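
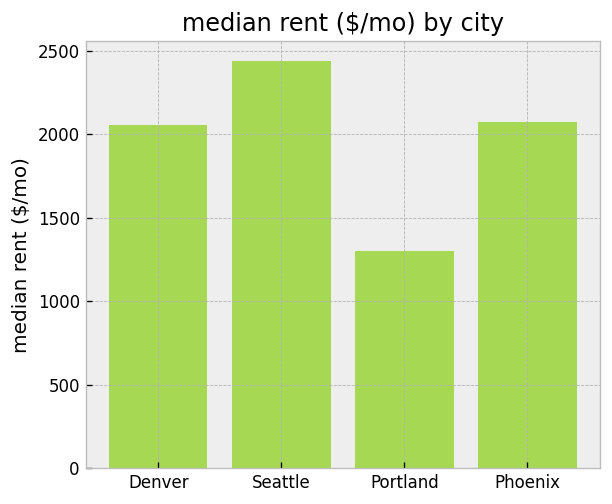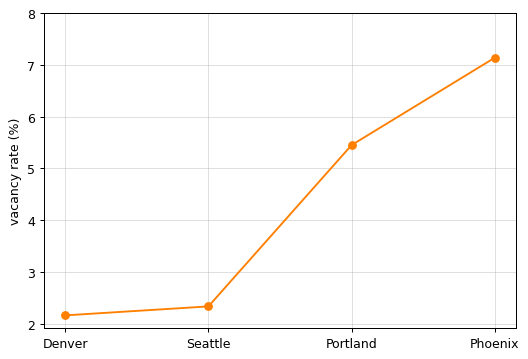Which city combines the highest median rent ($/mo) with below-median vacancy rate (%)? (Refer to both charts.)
Seattle

Chart 2 median vacancy rate (%) ≈ 4; below-median cities: Denver, Seattle. Among those, Seattle has the highest median rent ($/mo) (≈ 2500).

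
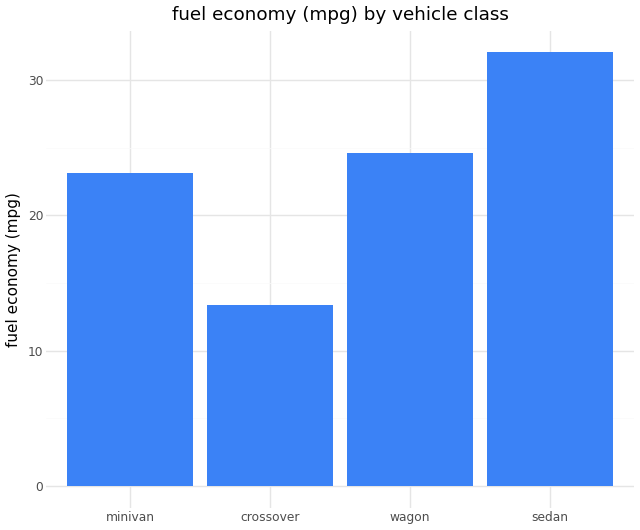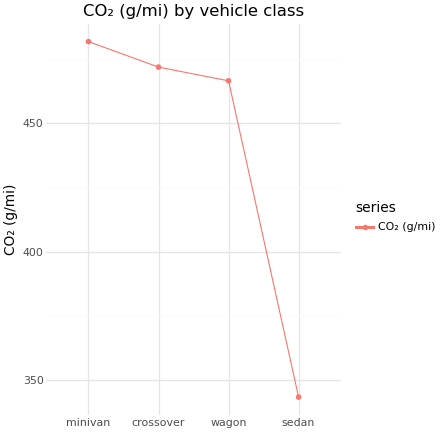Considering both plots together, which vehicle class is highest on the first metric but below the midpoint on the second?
sedan

Chart 2 median CO₂ (g/mi) ≈ 450; below-median vehicle classes: wagon, sedan. Among those, sedan has the highest fuel economy (mpg) (≈ 30).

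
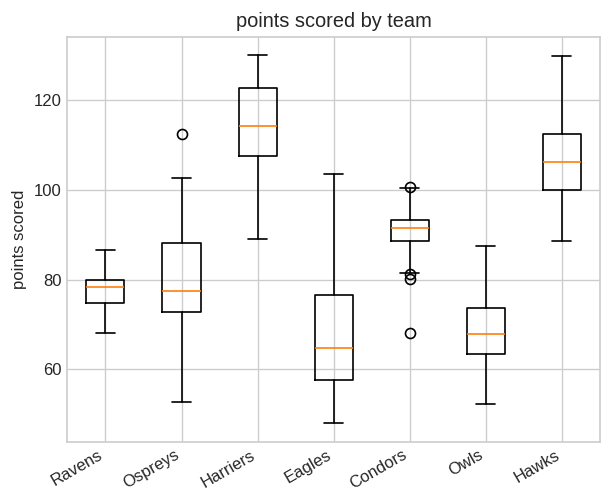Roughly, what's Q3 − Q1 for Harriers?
≈ 15

Q3 ≈ 125, Q1 ≈ 110; IQR ≈ 15.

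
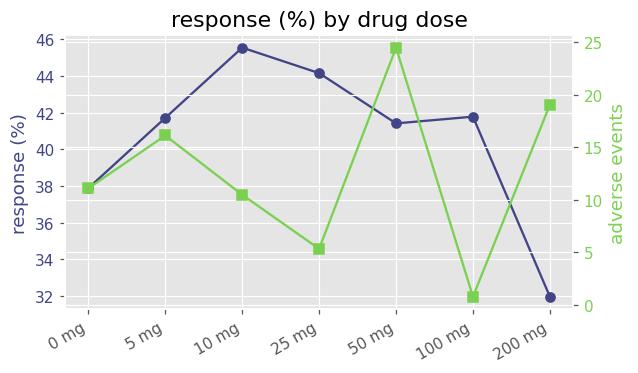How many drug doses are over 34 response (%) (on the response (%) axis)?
Above 34: 0 mg, 5 mg, 10 mg, 25 mg, 50 mg, 100 mg.

6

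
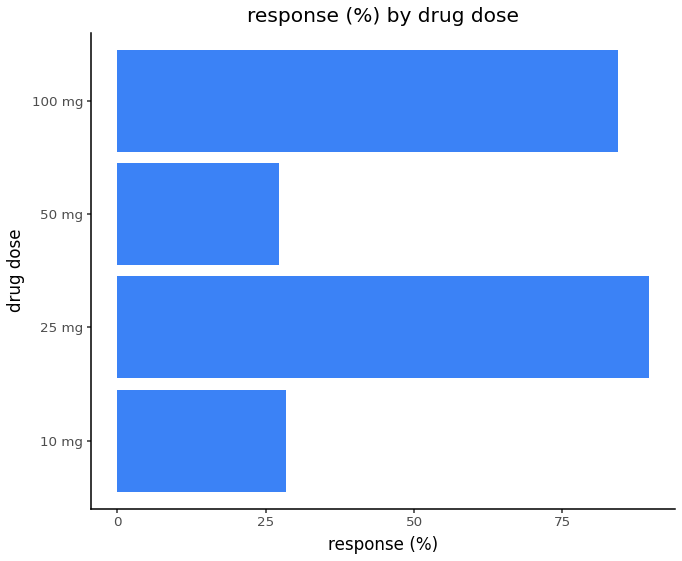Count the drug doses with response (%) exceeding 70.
2

Above 70: 25 mg, 100 mg.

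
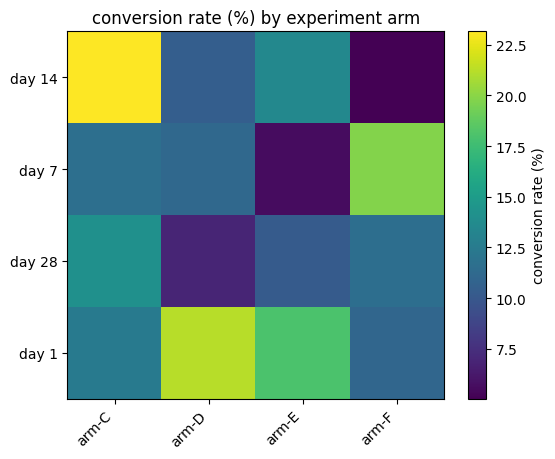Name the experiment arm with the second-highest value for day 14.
arm-E

Top 3 for day 14: arm-C ≈ 24, arm-E ≈ 14, arm-D ≈ 10.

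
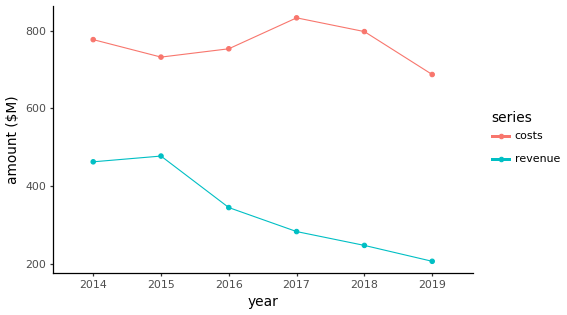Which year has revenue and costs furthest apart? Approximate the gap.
2018: revenue ≈ 200, costs ≈ 800 → gap ≈ 600. Next-largest (2017) is only ≈ 500.

2018, ≈ 600 $M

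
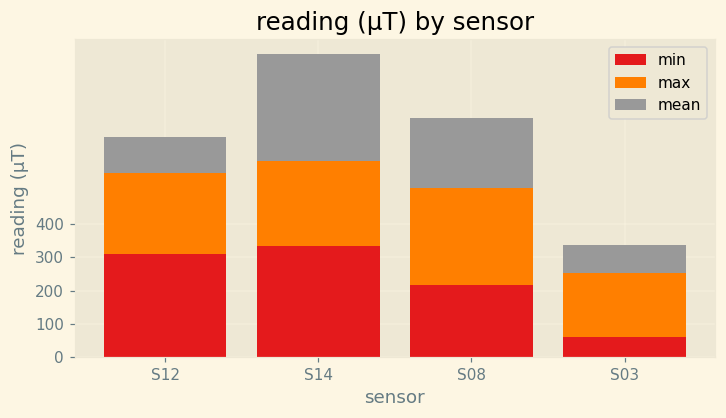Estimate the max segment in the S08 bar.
max top ≈ 500, bottom ≈ 200; segment ≈ 300.

≈ 300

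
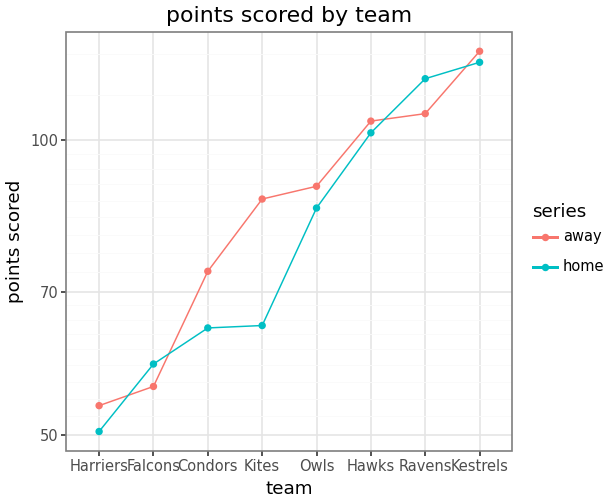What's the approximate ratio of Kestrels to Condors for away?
Kestrels ≈ 120, Condors ≈ 70; 120/70 ≈ 1.71.

≈ 1.71×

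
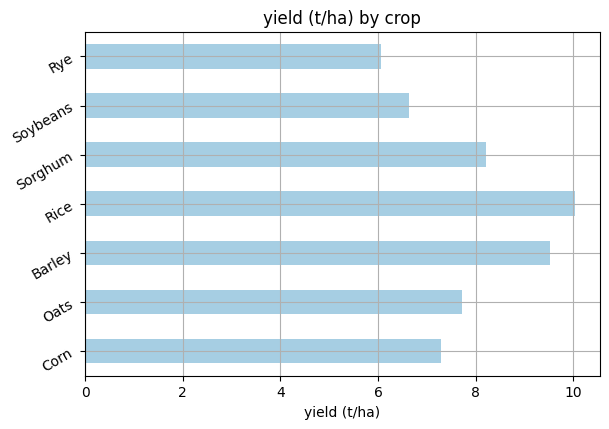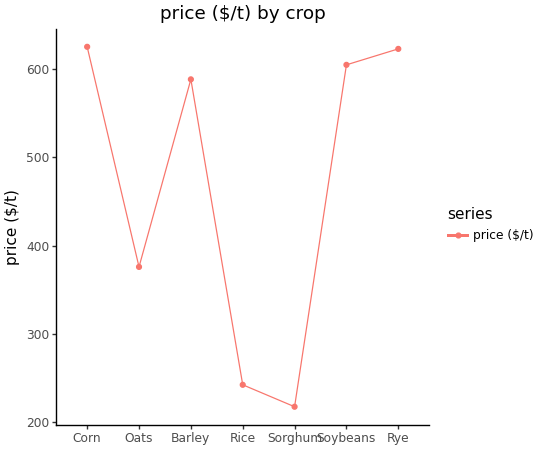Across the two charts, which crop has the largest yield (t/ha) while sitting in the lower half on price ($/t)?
Rice

Chart 2 median price ($/t) ≈ 600; below-median crops: Oats, Rice, Sorghum. Among those, Rice has the highest yield (t/ha) (≈ 10).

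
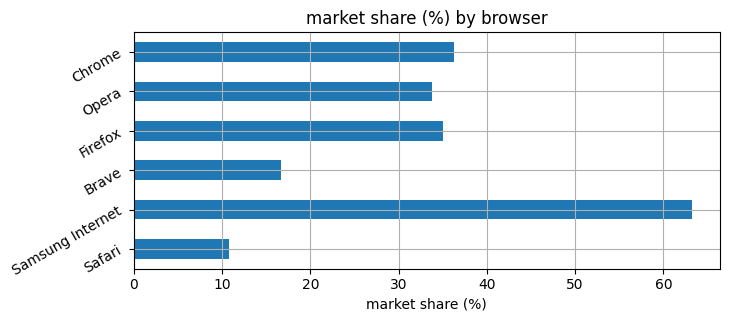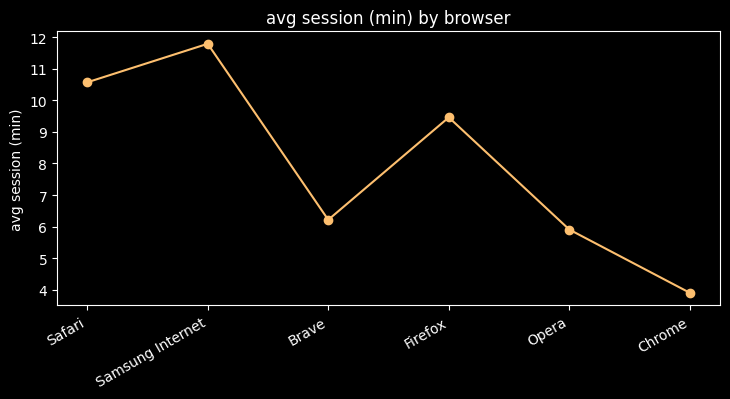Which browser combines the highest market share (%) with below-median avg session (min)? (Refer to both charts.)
Chart 2 median avg session (min) ≈ 8; below-median browsers: Brave, Opera, Chrome. Among those, Chrome has the highest market share (%) (≈ 40).

Chrome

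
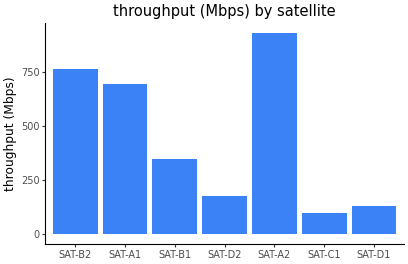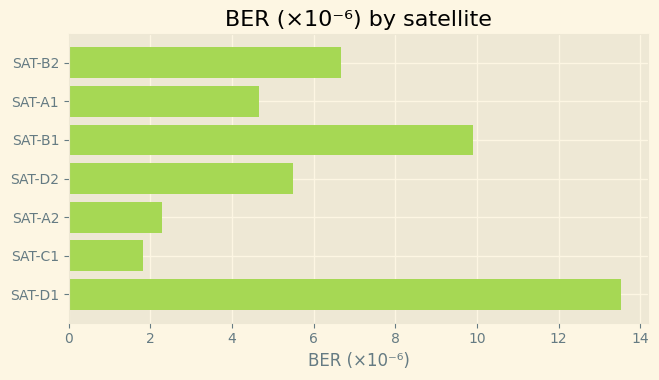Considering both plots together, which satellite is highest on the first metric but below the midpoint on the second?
SAT-A2

Chart 2 median BER (×10⁻⁶) ≈ 6; below-median satellites: SAT-A1, SAT-A2, SAT-C1. Among those, SAT-A2 has the highest throughput (Mbps) (≈ 900).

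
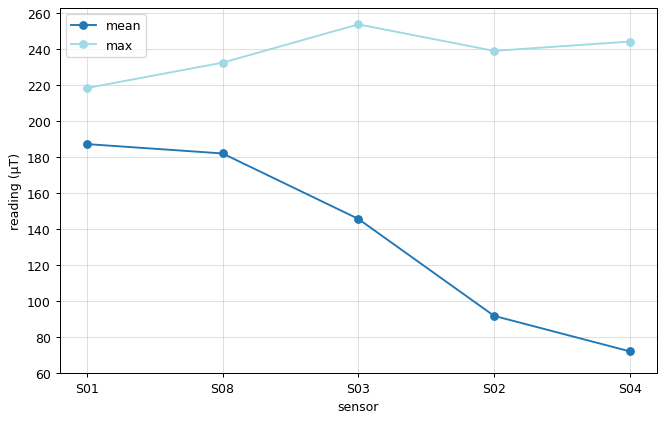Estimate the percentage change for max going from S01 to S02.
S01 ≈ 220, S02 ≈ 240; (240 − 220) / 220 ≈ +9.1%.

≈ +9.1%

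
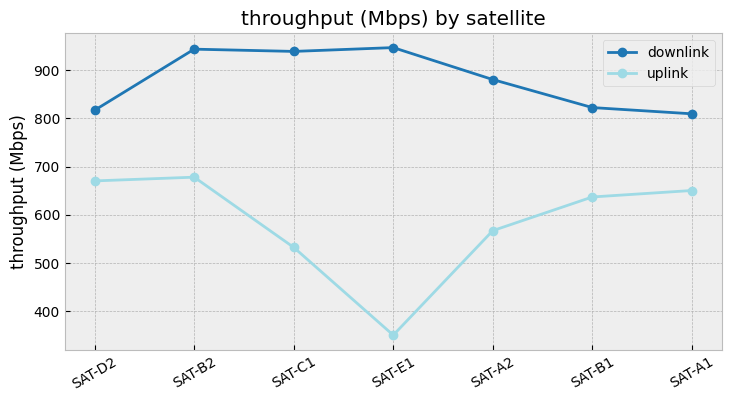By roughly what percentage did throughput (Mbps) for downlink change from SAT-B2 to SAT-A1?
SAT-B2 ≈ 950, SAT-A1 ≈ 800; (800 − 950) / 950 ≈ -15.8%.

≈ -15.8%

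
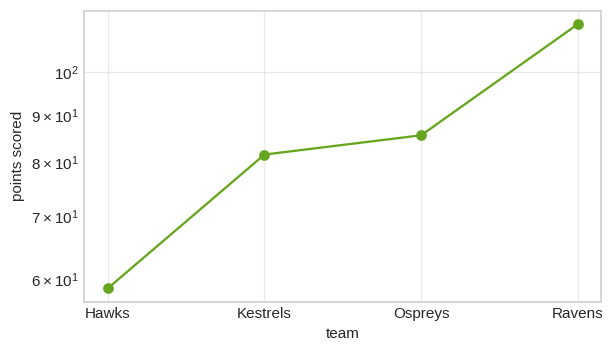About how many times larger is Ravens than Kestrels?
Ravens ≈ 110, Kestrels ≈ 80; 110/80 ≈ 1.38.

≈ 1.38×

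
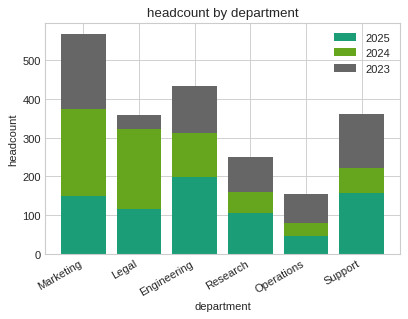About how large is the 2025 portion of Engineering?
≈ 200

2025 top ≈ 200, bottom ≈ 0; segment ≈ 200.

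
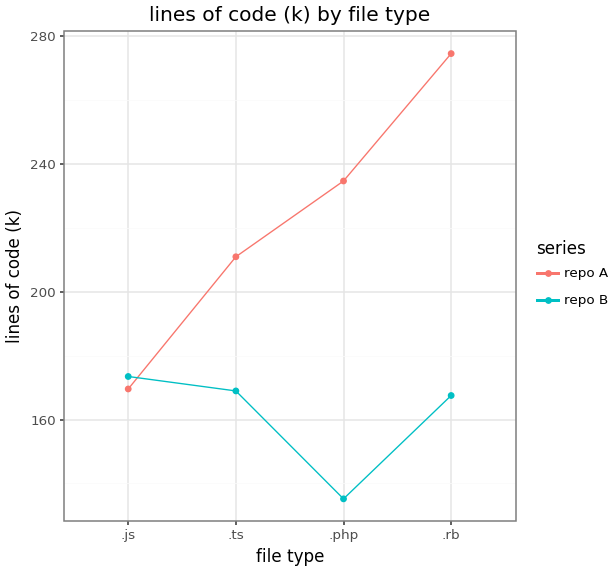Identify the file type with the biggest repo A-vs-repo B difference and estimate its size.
.rb: repo A ≈ 280, repo B ≈ 160 → gap ≈ 120. Next-largest (.php) is only ≈ 100.

.rb, ≈ 120 k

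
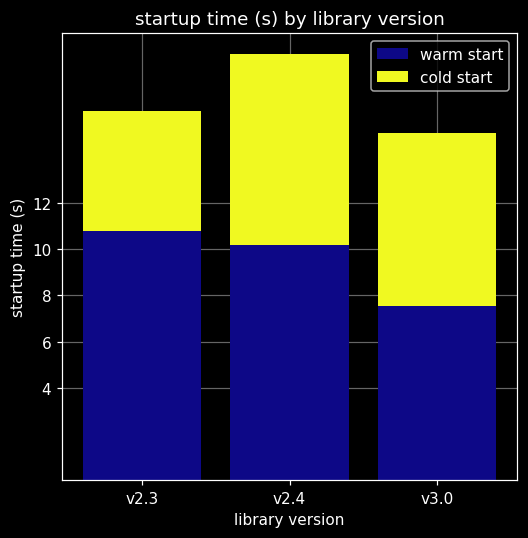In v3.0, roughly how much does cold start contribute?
cold start top ≈ 16, bottom ≈ 8; segment ≈ 8.

≈ 8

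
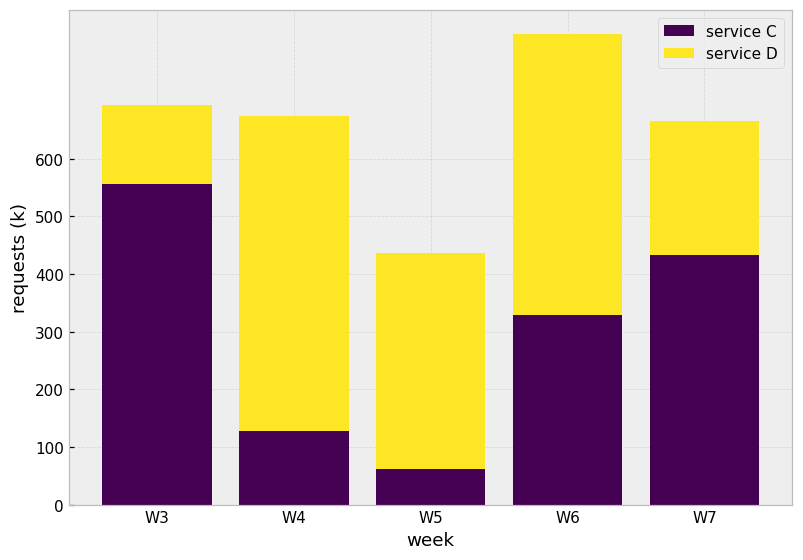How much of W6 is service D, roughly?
≈ 500

service D top ≈ 800, bottom ≈ 300; segment ≈ 500.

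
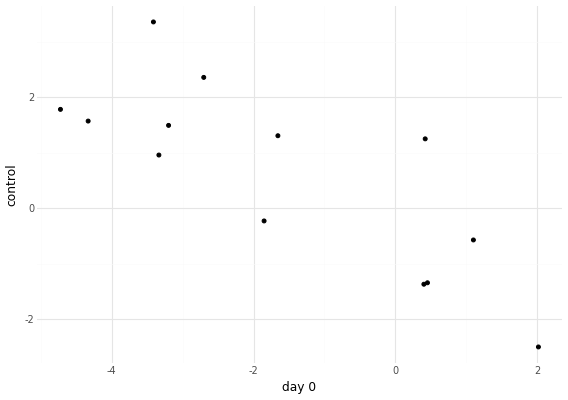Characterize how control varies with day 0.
negative, strong

Points are negatively correlated; strong (|r| ≈ 0.8).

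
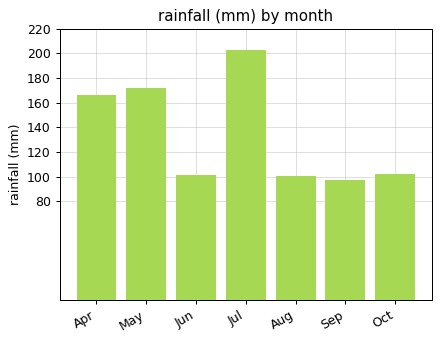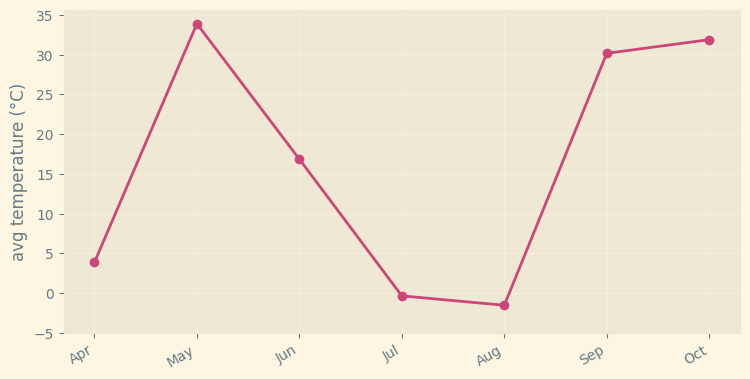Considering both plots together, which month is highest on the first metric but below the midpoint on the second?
Jul

Chart 2 median avg temperature (°C) ≈ 15; below-median months: Apr, Jul, Aug. Among those, Jul has the highest rainfall (mm) (≈ 200).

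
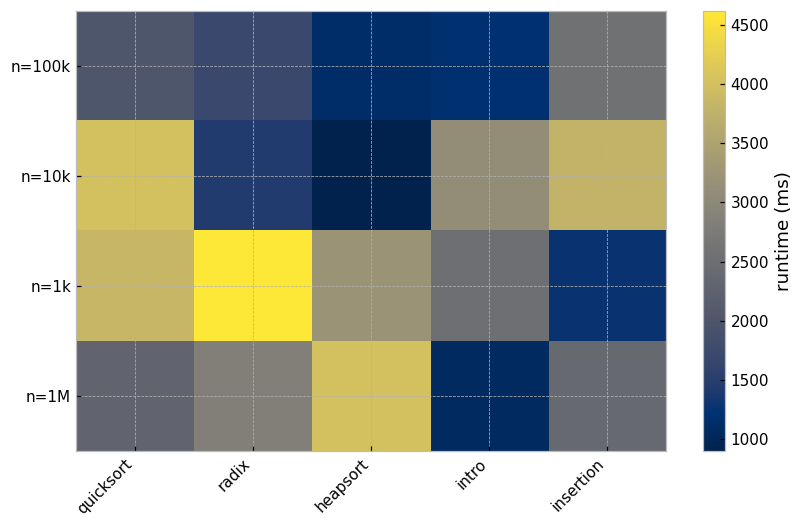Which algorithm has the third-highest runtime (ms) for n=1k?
heapsort

Top 4 for n=1k: radix ≈ 4500, quicksort ≈ 4000, heapsort ≈ 3000, intro ≈ 2500.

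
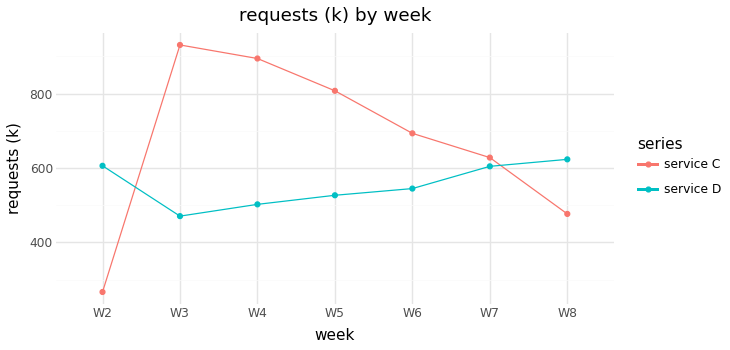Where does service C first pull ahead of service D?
W2: service C ≈ 300 vs service D ≈ 600 (not yet); W3: service C ≈ 900 vs service D ≈ 500 (first crossover).

W3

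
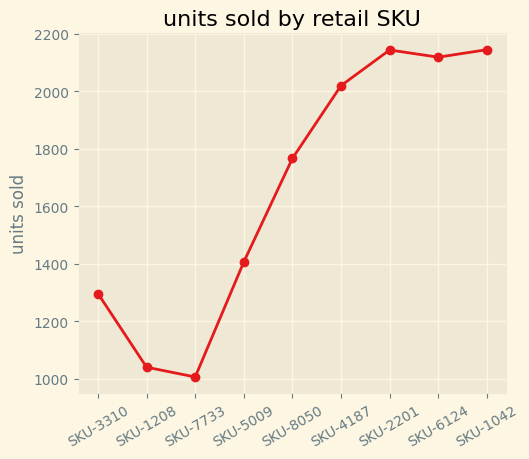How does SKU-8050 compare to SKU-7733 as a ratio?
SKU-8050 ≈ 1800, SKU-7733 ≈ 1000; 1800/1000 ≈ 1.8.

≈ 1.8×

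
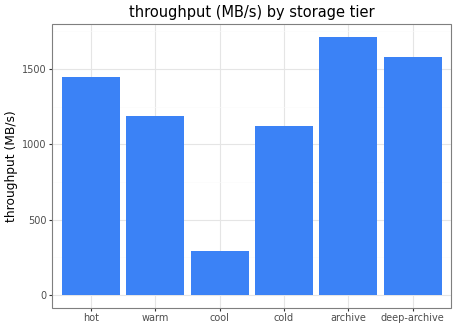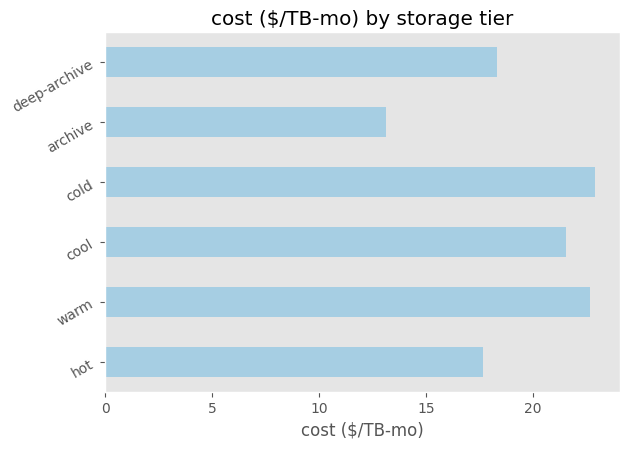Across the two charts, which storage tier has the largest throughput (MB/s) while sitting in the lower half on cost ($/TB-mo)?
archive

Chart 2 median cost ($/TB-mo) ≈ 20; below-median storage tiers: hot, archive, deep-archive. Among those, archive has the highest throughput (MB/s) (≈ 1800).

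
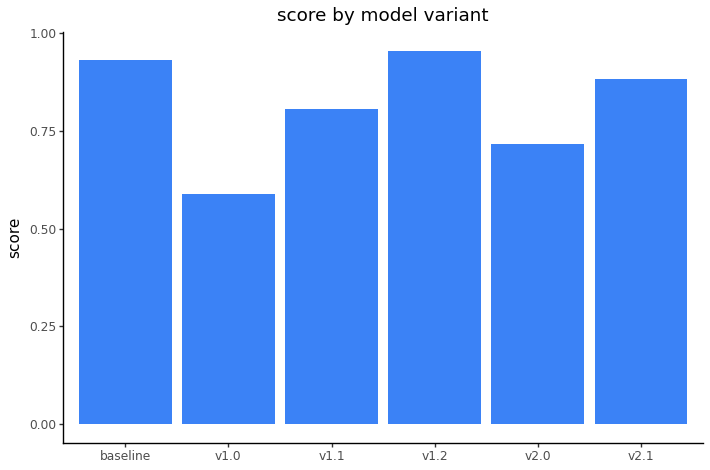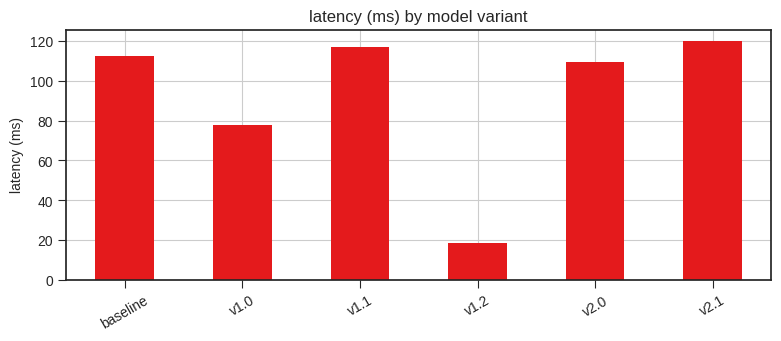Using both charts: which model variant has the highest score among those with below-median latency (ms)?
Chart 2 median latency (ms) ≈ 120; below-median model variants: v1.0, v1.2, v2.0. Among those, v1.2 has the highest score (≈ 1).

v1.2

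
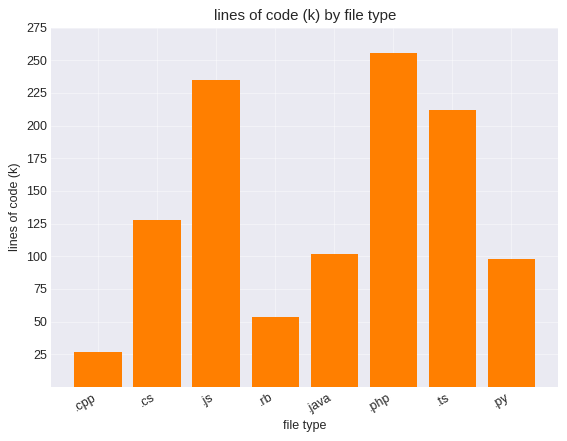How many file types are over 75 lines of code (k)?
6

Above 75: .cs, .js, .java, .php, .ts, .py.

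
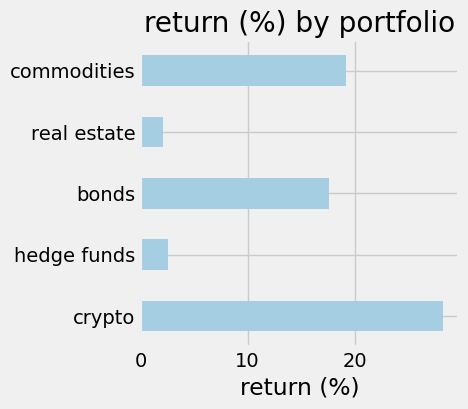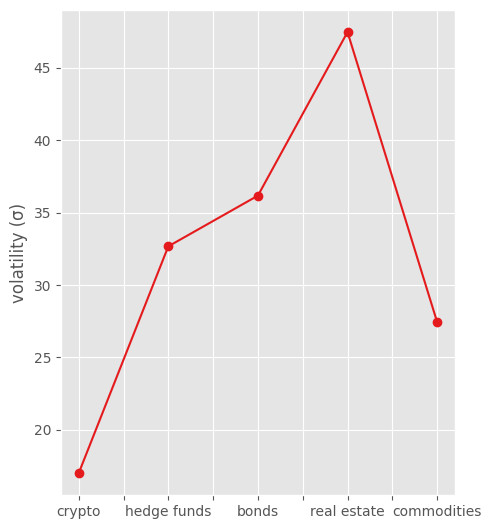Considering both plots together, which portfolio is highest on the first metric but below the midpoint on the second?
crypto

Chart 2 median volatility (σ) ≈ 35; below-median portfolios: crypto, commodities. Among those, crypto has the highest return (%) (≈ 30).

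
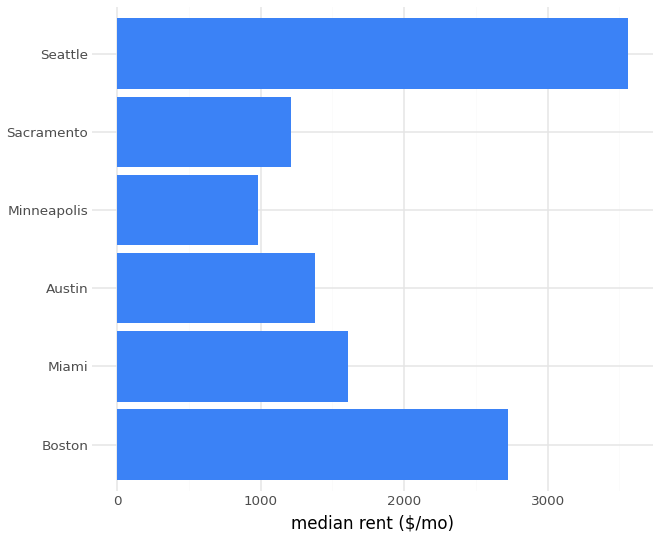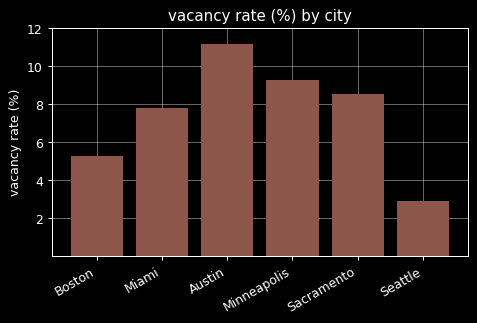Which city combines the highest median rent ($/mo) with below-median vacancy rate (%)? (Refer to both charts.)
Chart 2 median vacancy rate (%) ≈ 8; below-median cities: Boston, Miami, Seattle. Among those, Seattle has the highest median rent ($/mo) (≈ 3500).

Seattle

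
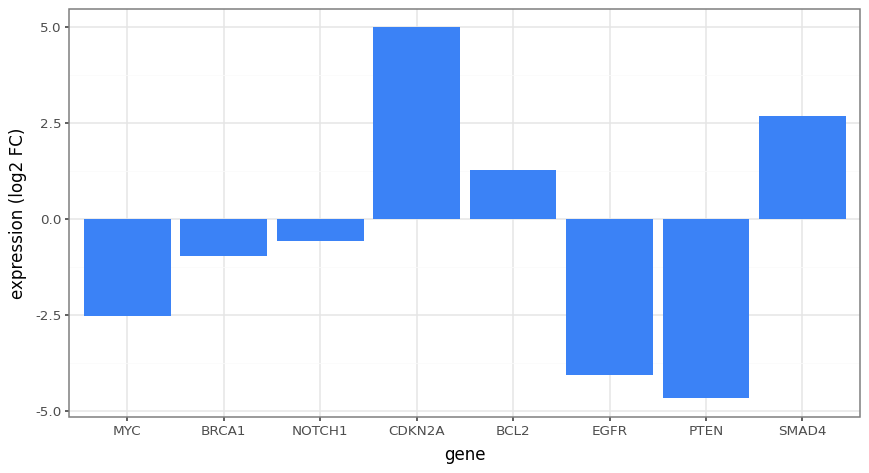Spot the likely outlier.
CDKN2A ≈ 5; the rest sit between ≈ -5 and ≈ 3.

CDKN2A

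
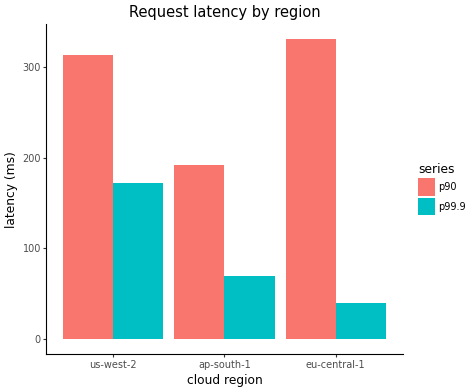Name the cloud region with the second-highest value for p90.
us-west-2

Top 3 for p90: eu-central-1 ≈ 350, us-west-2 ≈ 300, ap-south-1 ≈ 200.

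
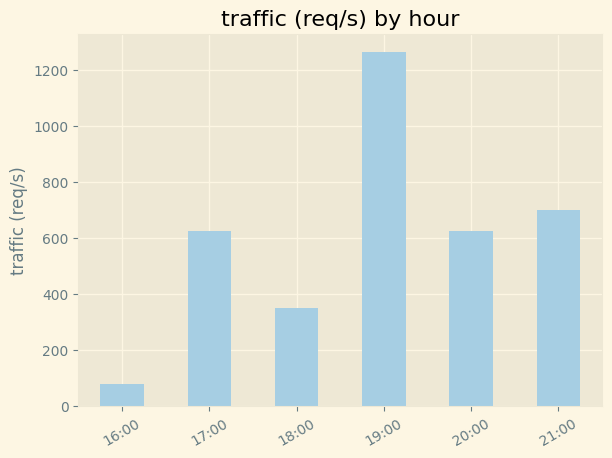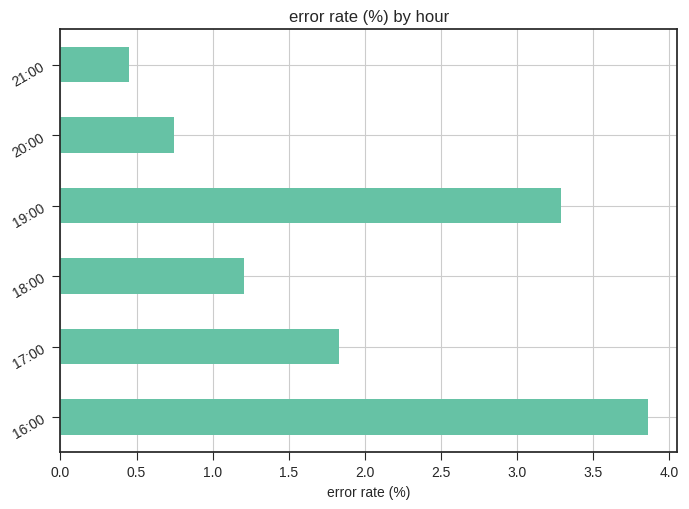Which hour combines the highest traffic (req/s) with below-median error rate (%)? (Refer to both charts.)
21:00

Chart 2 median error rate (%) ≈ 1.5; below-median hours: 18:00, 20:00, 21:00. Among those, 21:00 has the highest traffic (req/s) (≈ 800).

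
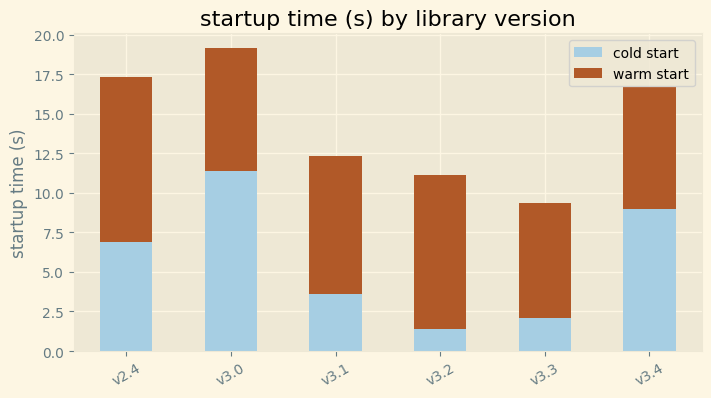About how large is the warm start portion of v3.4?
warm start top ≈ 16, bottom ≈ 8; segment ≈ 8.

≈ 8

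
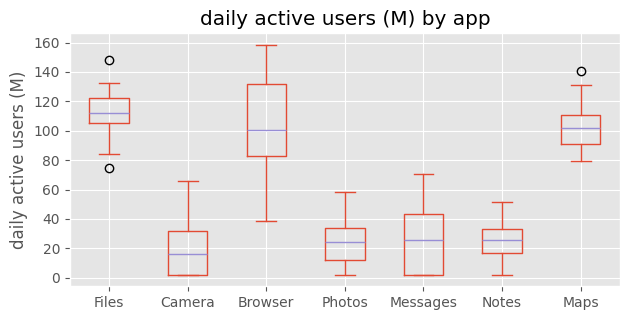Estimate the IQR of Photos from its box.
≈ 20

Q3 ≈ 30, Q1 ≈ 10; IQR ≈ 20.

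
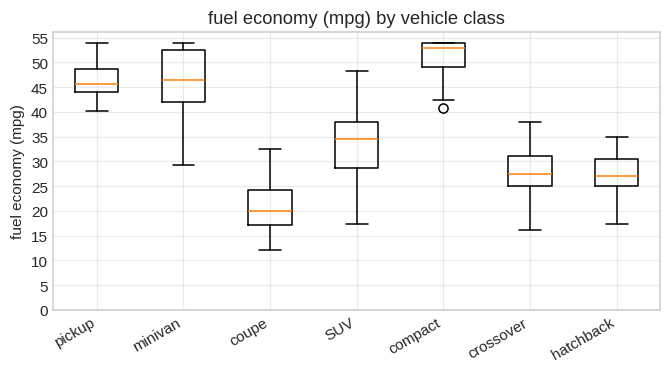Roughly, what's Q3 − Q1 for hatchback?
≈ 5

Q3 ≈ 30, Q1 ≈ 25; IQR ≈ 5.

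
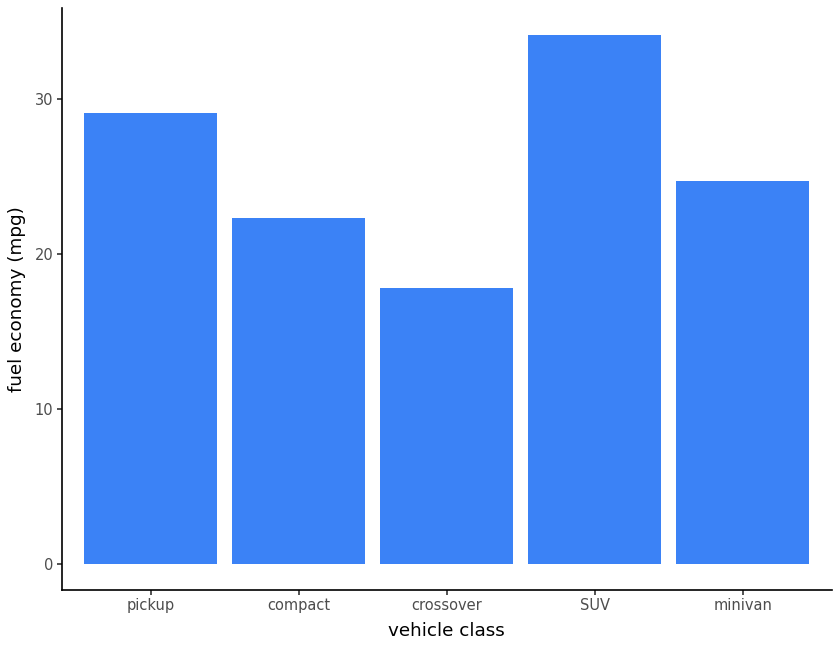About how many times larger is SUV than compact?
SUV ≈ 35, compact ≈ 20; 35/20 ≈ 1.75.

≈ 1.75×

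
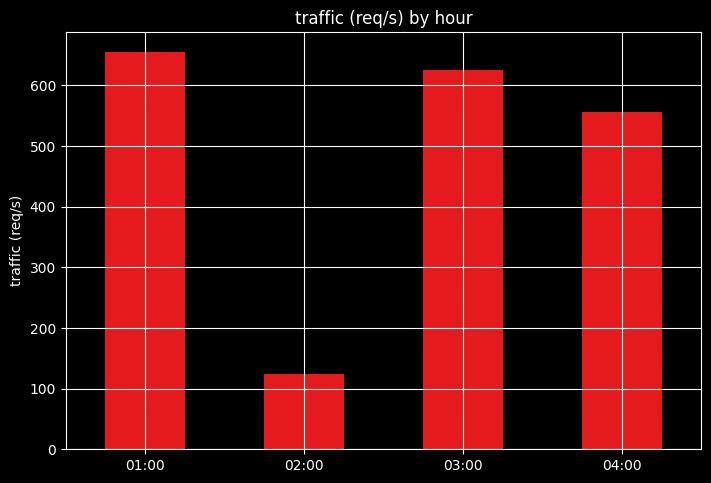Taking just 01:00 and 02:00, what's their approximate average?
(700 + 100) / 2 ≈ 400.

≈ 400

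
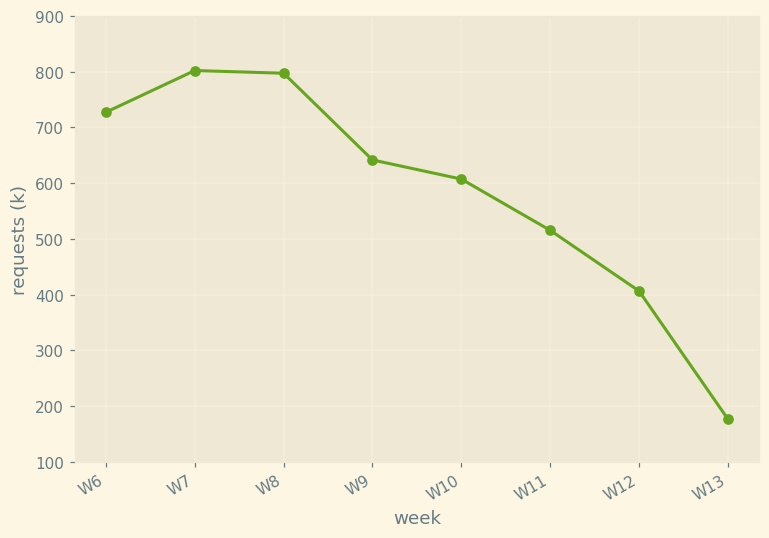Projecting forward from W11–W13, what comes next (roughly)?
≈ 50

Last three: 500, 400, 200 → slope ≈ -150/step → next ≈ 50.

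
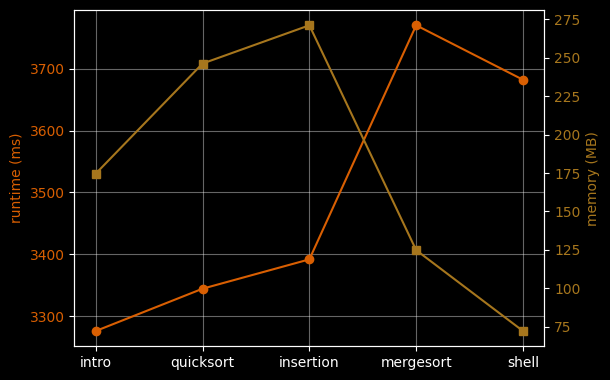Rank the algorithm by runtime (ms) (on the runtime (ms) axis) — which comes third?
insertion

Top 4 (on the runtime (ms) axis): mergesort ≈ 3750, shell ≈ 3700, insertion ≈ 3400, quicksort ≈ 3350.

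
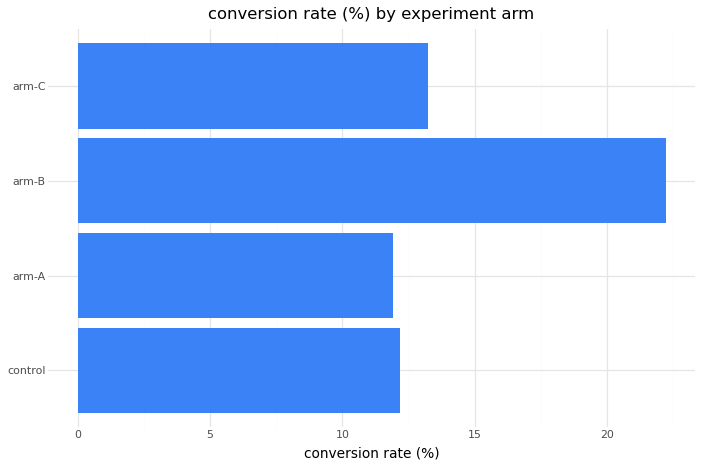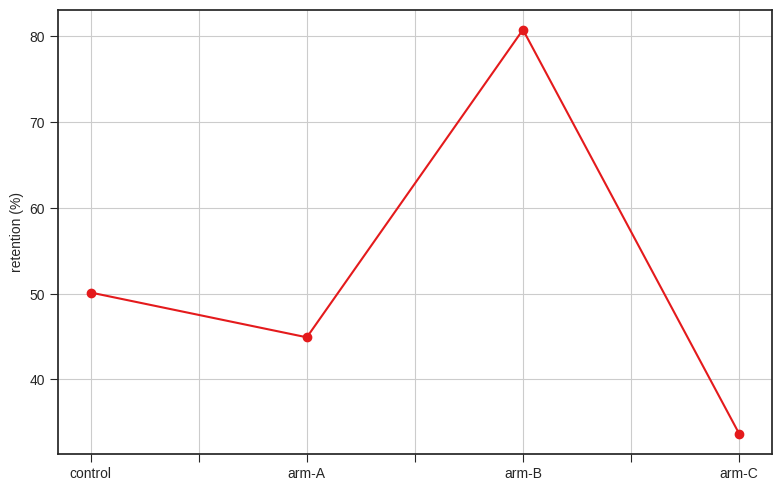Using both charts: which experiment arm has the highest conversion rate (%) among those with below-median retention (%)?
Chart 2 median retention (%) ≈ 50; below-median experiment arms: arm-A, arm-C. Among those, arm-C has the highest conversion rate (%) (≈ 15).

arm-C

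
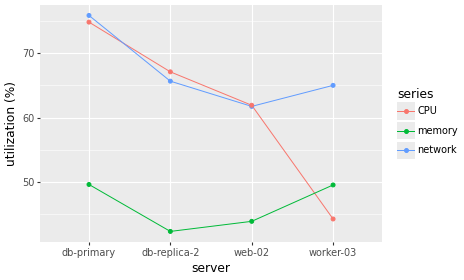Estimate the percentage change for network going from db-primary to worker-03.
≈ -13.3%

db-primary ≈ 75, worker-03 ≈ 65; (65 − 75) / 75 ≈ -13.3%.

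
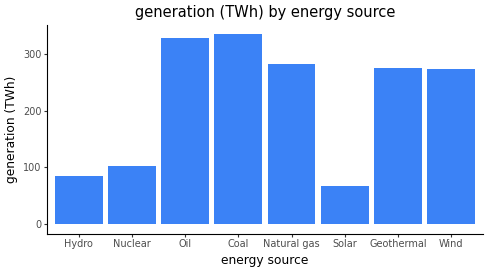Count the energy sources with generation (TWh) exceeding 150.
Above 150: Oil, Coal, Natural gas, Geothermal, Wind.

5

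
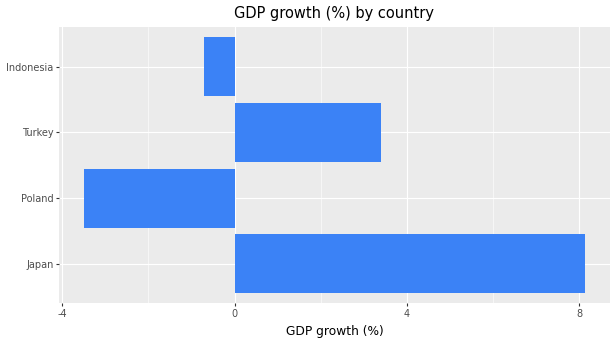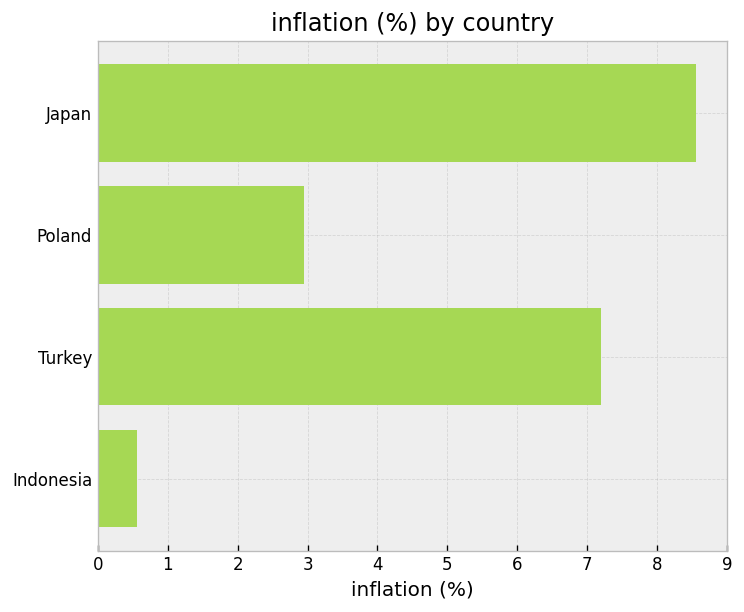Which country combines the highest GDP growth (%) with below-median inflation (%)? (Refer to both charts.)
Indonesia

Chart 2 median inflation (%) ≈ 5; below-median countries: Poland, Indonesia. Among those, Indonesia has the highest GDP growth (%) (≈ -1).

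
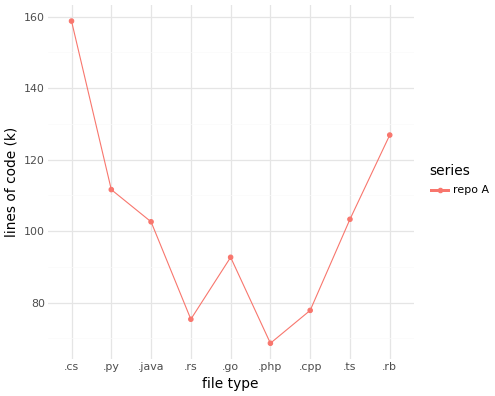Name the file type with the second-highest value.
.rb

Top 3: .cs ≈ 160, .rb ≈ 130, .py ≈ 110.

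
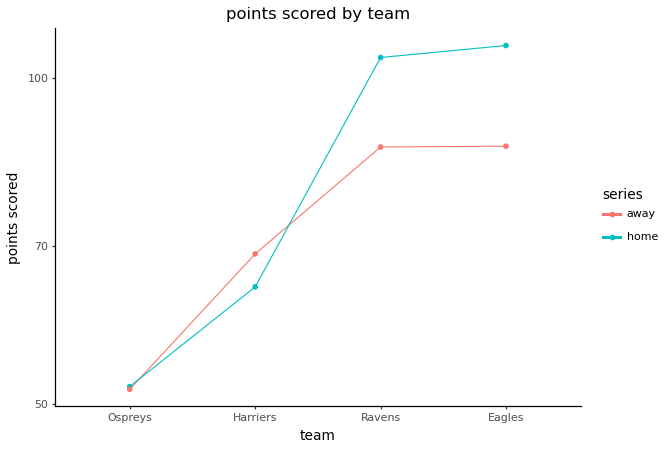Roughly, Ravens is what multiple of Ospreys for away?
≈ 1.7×

Ravens ≈ 85, Ospreys ≈ 50; 85/50 ≈ 1.7.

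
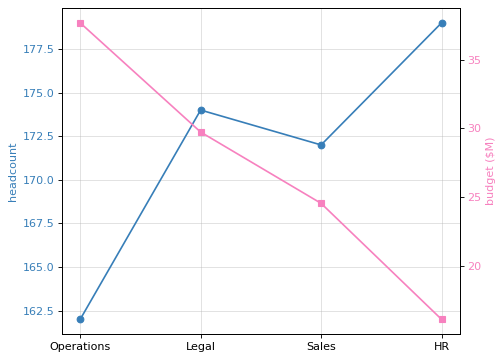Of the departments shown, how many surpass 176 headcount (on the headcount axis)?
Above 176: HR.

1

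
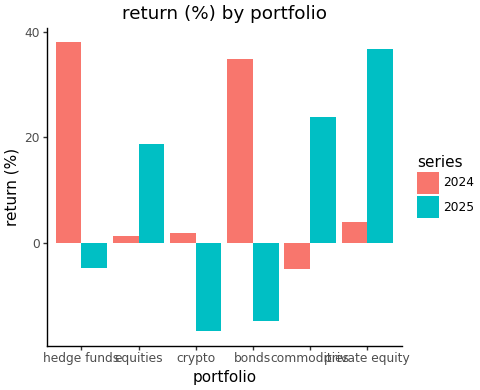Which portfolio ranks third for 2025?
equities

Top 4 for 2025: private equity ≈ 35, commodities ≈ 25, equities ≈ 20, hedge funds ≈ -5.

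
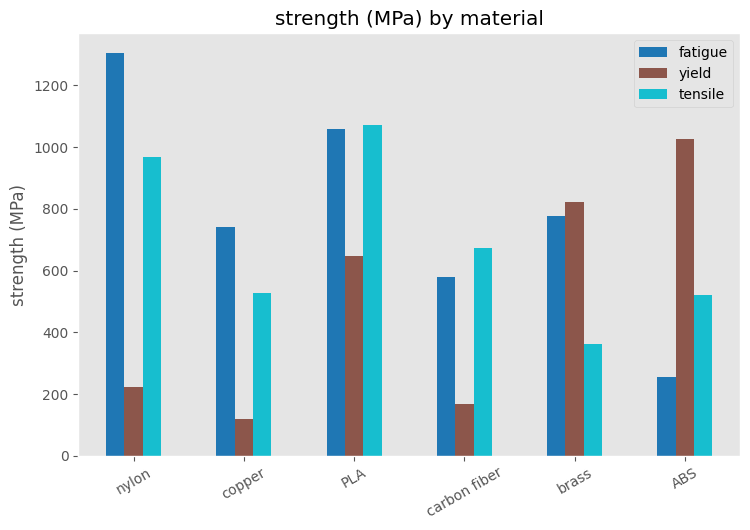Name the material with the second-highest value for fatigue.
PLA

Top 3 for fatigue: nylon ≈ 1400, PLA ≈ 1000, brass ≈ 800.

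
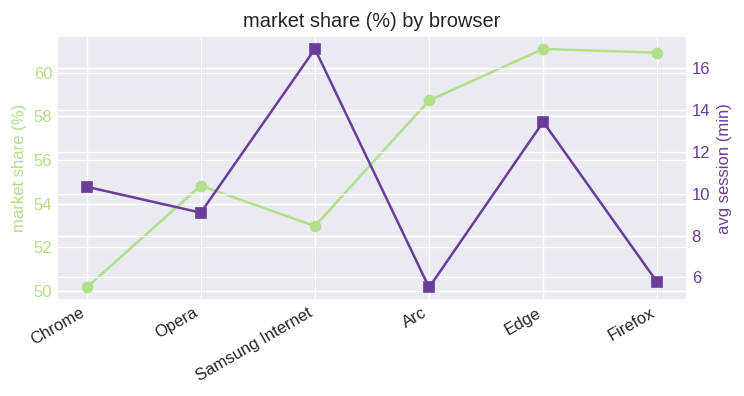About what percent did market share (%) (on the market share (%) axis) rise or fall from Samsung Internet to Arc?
≈ +11.3%

Samsung Internet ≈ 53, Arc ≈ 59; (59 − 53) / 53 ≈ +11.3%.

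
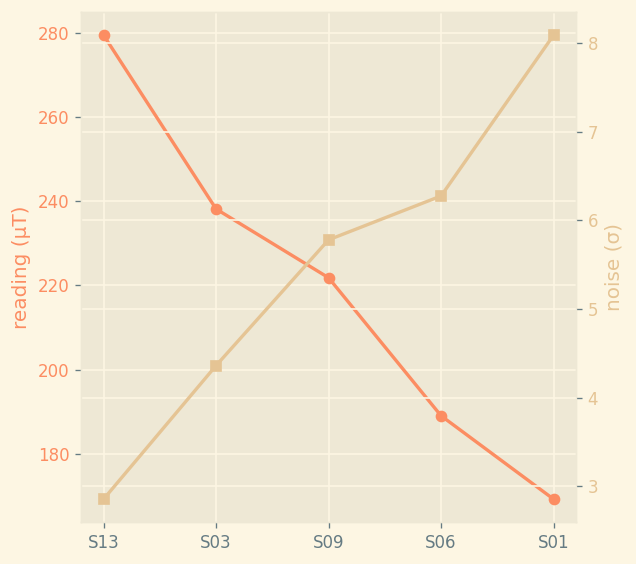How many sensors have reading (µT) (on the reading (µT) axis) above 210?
Above 210: S13, S03, S09.

3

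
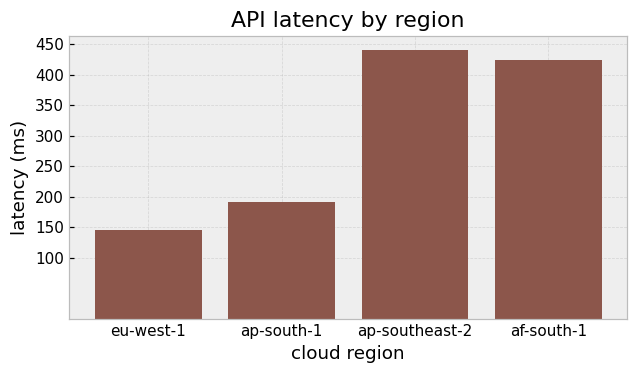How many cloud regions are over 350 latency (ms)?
2

Above 350: ap-southeast-2, af-south-1.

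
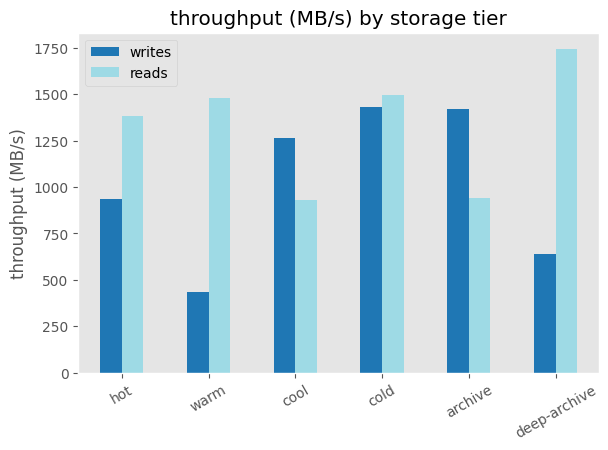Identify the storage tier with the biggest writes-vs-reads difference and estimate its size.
deep-archive: writes ≈ 600, reads ≈ 1800 → gap ≈ 1200. Next-largest (warm) is only ≈ 1000.

deep-archive, ≈ 1200 MB/s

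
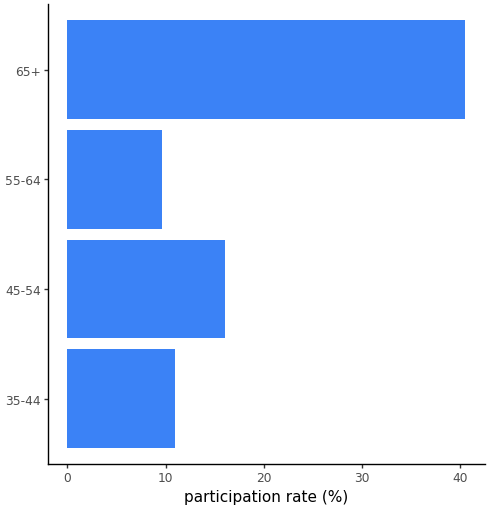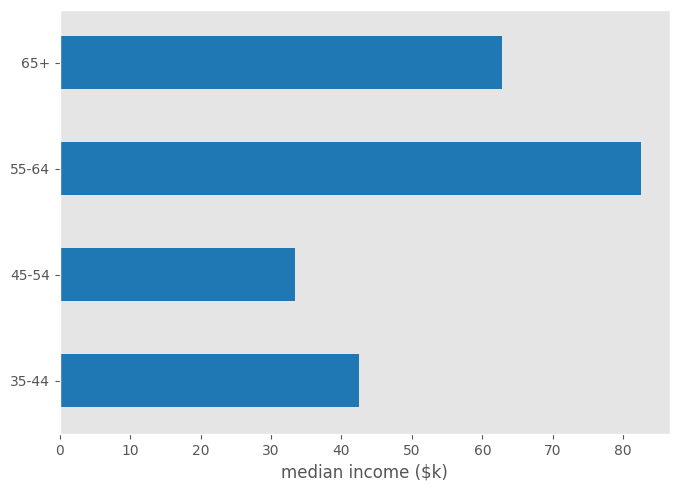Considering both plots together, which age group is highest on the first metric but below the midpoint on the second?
45-54

Chart 2 median median income ($k) ≈ 50; below-median age groups: 35-44, 45-54. Among those, 45-54 has the highest participation rate (%) (≈ 15).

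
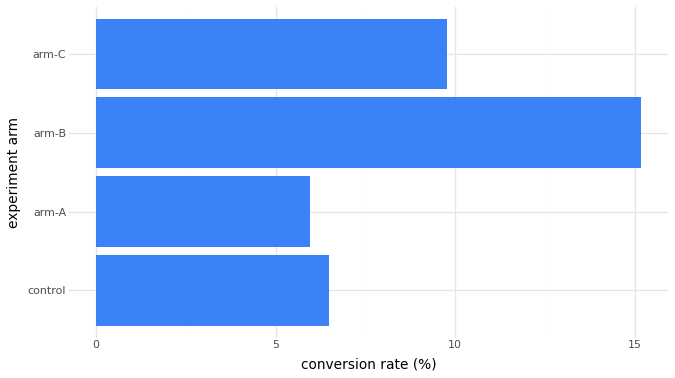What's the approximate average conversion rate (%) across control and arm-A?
(6 + 6) / 2 ≈ 6.

≈ 6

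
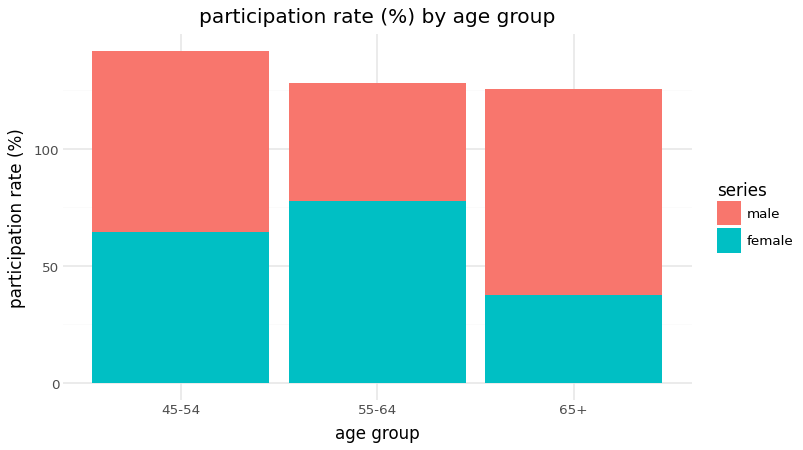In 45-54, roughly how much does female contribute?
female top ≈ 60, bottom ≈ 0; segment ≈ 60.

≈ 60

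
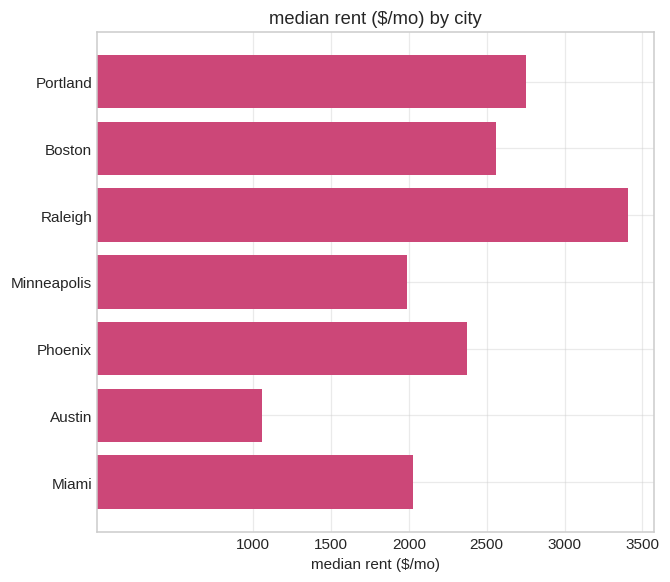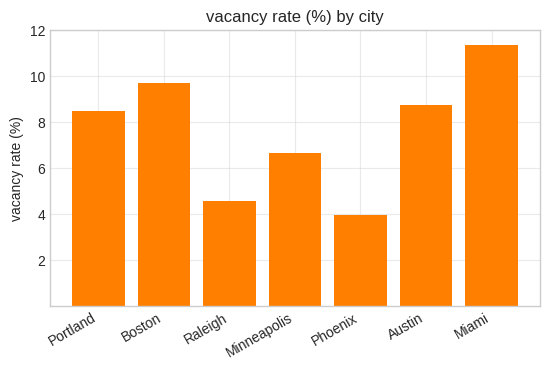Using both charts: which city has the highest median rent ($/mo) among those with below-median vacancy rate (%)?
Raleigh

Chart 2 median vacancy rate (%) ≈ 8; below-median cities: Raleigh, Minneapolis, Phoenix. Among those, Raleigh has the highest median rent ($/mo) (≈ 3500).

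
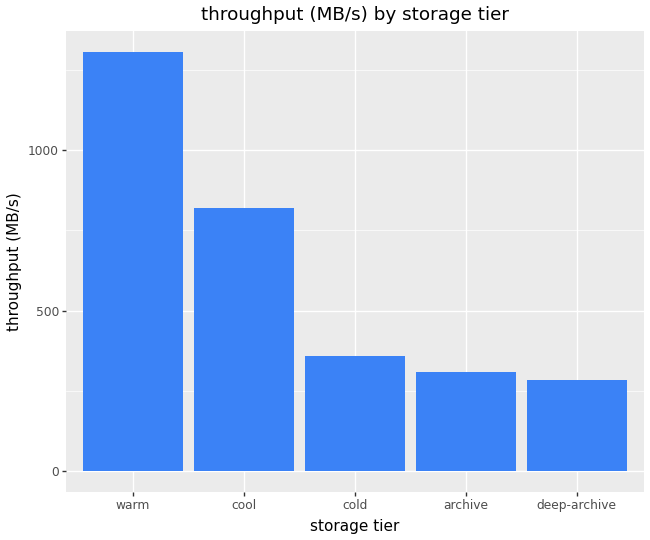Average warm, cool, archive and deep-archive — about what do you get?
(1400 + 800 + 400 + 200) / 4 ≈ 700.

≈ 700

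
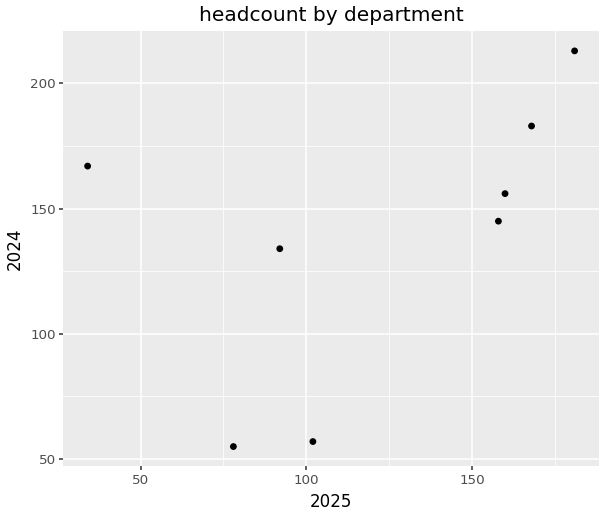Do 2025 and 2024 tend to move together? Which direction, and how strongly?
Points are positively correlated; moderate (|r| ≈ 0.5).

positive, moderate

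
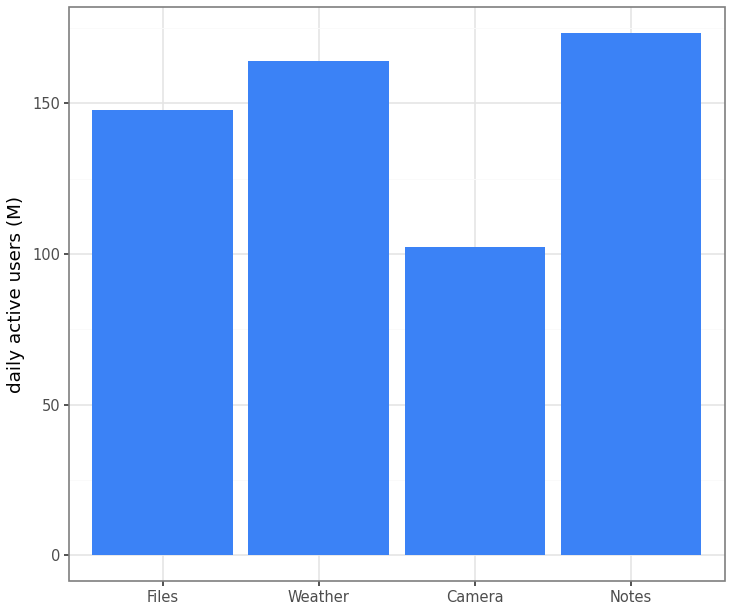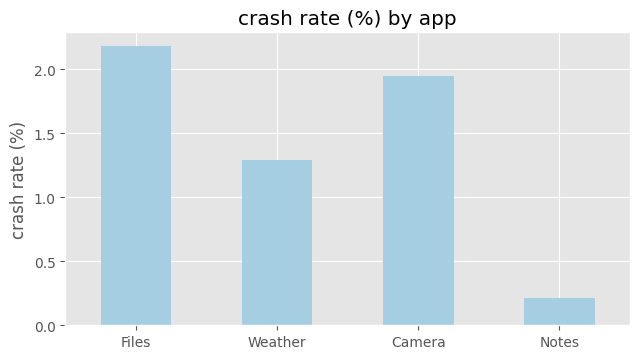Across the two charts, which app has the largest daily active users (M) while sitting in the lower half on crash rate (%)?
Notes

Chart 2 median crash rate (%) ≈ 1.6; below-median apps: Weather, Notes. Among those, Notes has the highest daily active users (M) (≈ 180).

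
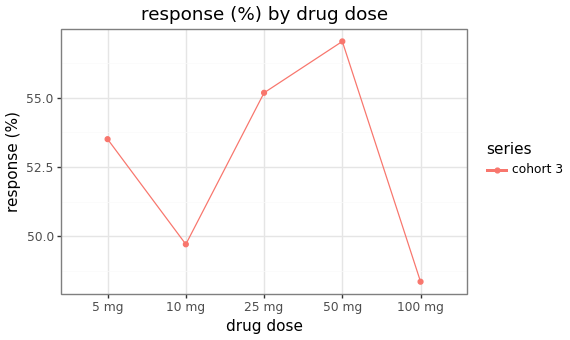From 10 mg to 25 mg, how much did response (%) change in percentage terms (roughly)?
≈ +10%

10 mg ≈ 50, 25 mg ≈ 55; (55 − 50) / 50 ≈ +10%.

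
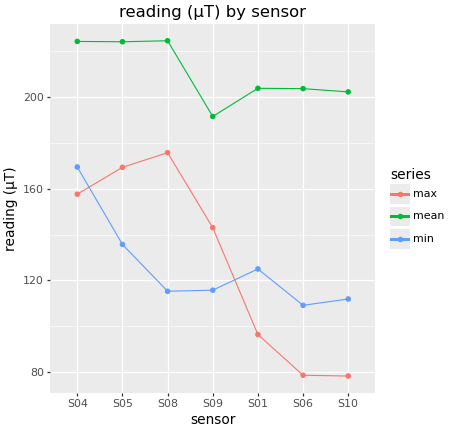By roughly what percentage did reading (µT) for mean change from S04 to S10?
≈ -9.1%

S04 ≈ 220, S10 ≈ 200; (200 − 220) / 220 ≈ -9.1%.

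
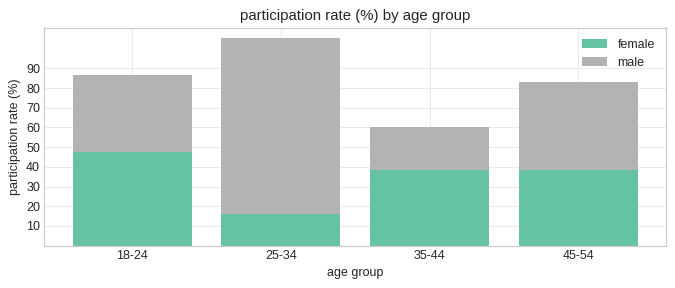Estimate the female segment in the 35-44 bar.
≈ 40

female top ≈ 40, bottom ≈ 0; segment ≈ 40.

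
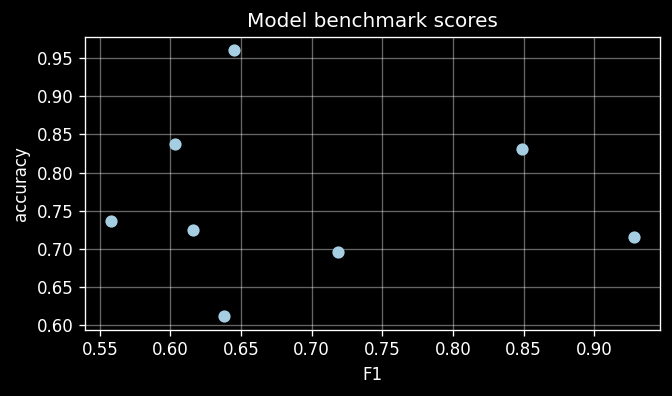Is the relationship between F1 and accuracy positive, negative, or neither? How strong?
no clear correlation

Points are roughly uncorrelated; weak (|r| ≈ 0.0).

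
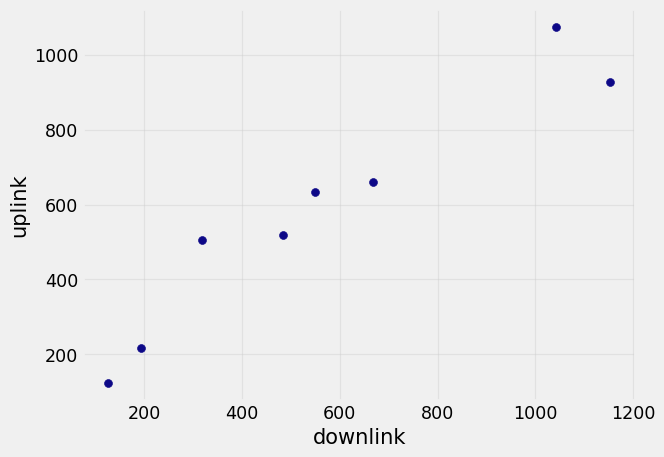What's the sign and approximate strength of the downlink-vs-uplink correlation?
positive, strong

Points are positively correlated; strong (|r| ≈ 1.0).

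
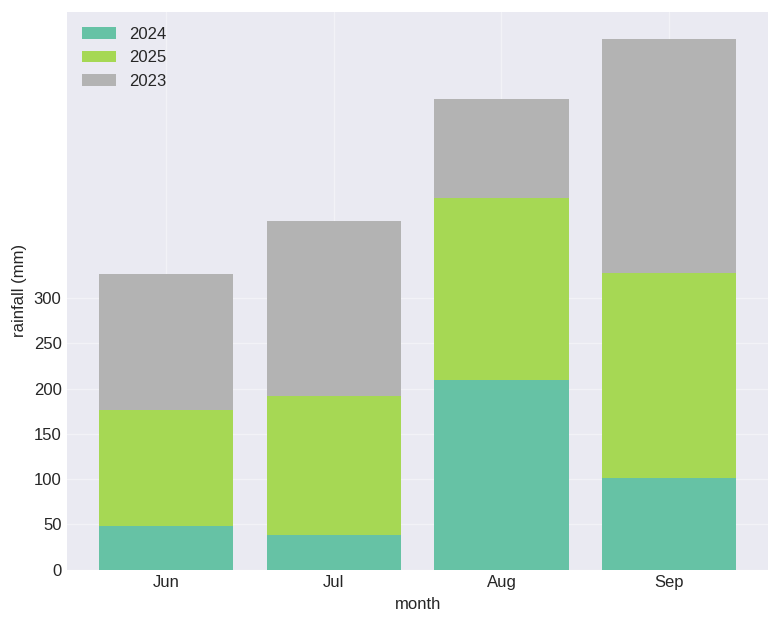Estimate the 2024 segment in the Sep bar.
≈ 100

2024 top ≈ 100, bottom ≈ 0; segment ≈ 100.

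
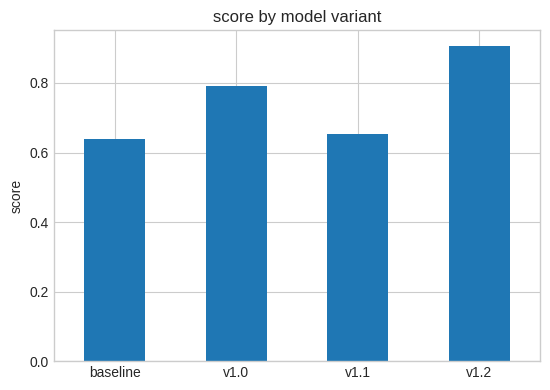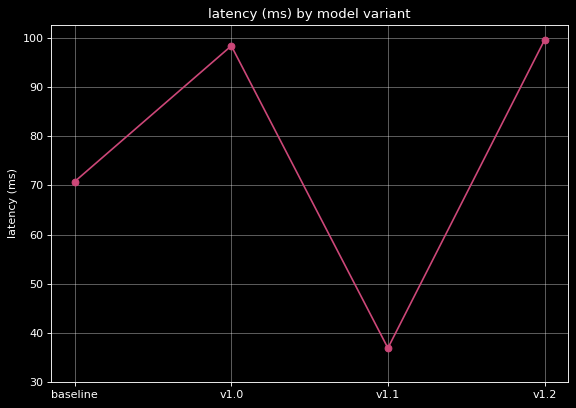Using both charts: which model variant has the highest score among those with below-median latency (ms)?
v1.1

Chart 2 median latency (ms) ≈ 80; below-median model variants: baseline, v1.1. Among those, v1.1 has the highest score (≈ 0.7).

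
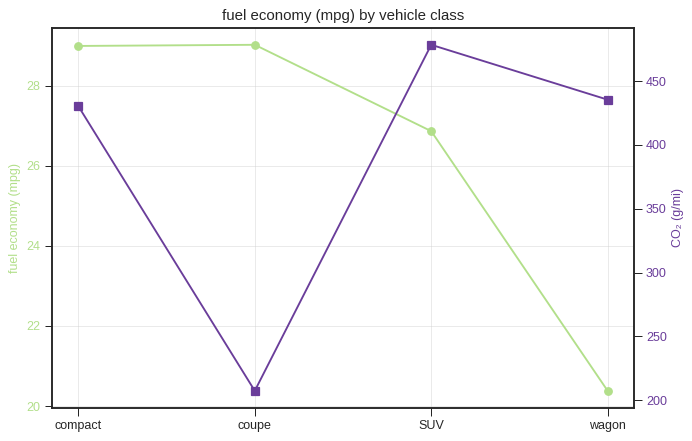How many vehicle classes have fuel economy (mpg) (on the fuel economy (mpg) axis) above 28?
2

Above 28: compact, coupe.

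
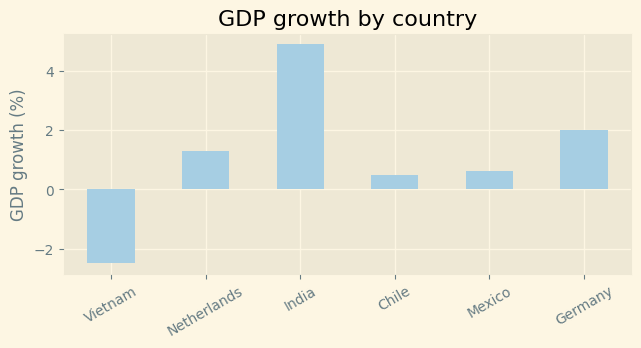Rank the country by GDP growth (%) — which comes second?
Top 3: India ≈ 5, Germany ≈ 2, Netherlands ≈ 1.

Germany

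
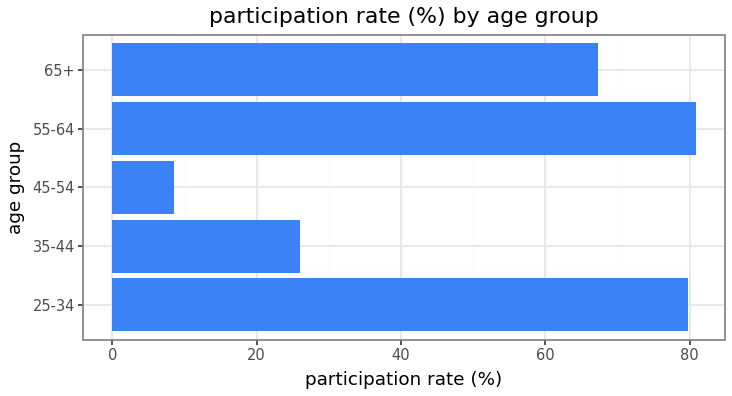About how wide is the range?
≈ 70

Max 55-64 ≈ 80, min 45-54 ≈ 10; range ≈ 70.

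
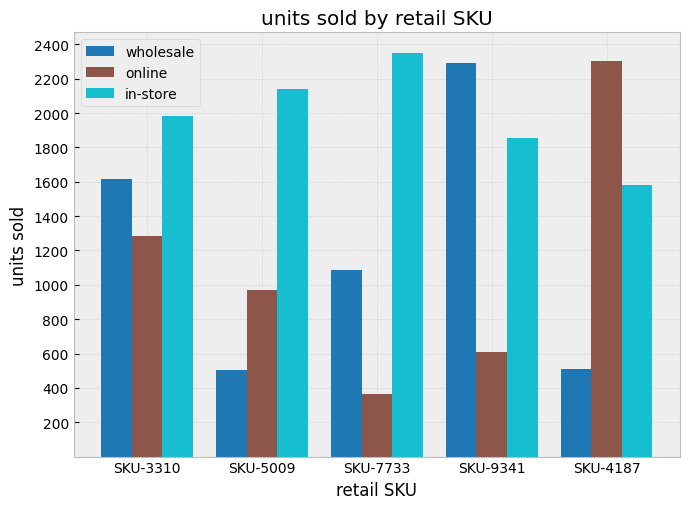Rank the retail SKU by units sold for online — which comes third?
SKU-5009

Top 4 for online: SKU-4187 ≈ 2400, SKU-3310 ≈ 1200, SKU-5009 ≈ 1000, SKU-9341 ≈ 600.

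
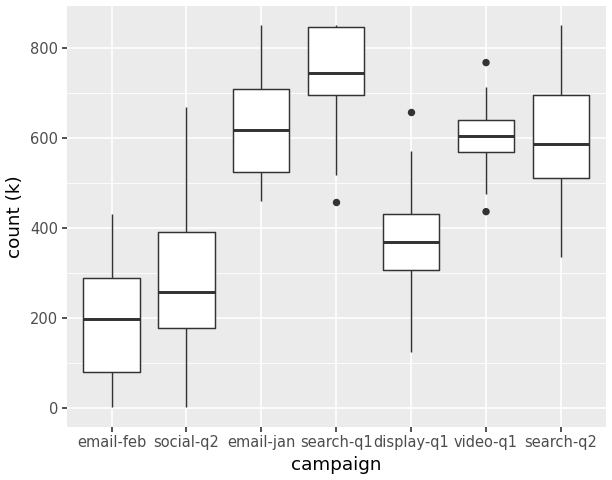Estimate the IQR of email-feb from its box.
Q3 ≈ 300, Q1 ≈ 100; IQR ≈ 200.

≈ 200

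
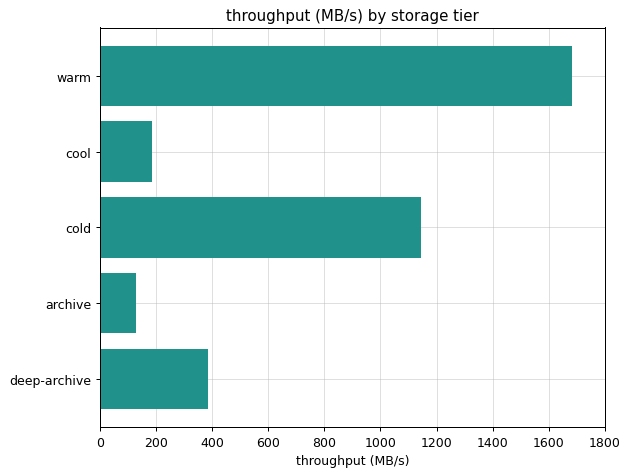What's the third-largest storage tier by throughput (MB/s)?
deep-archive

Top 4: warm ≈ 1600, cold ≈ 1200, deep-archive ≈ 400, cool ≈ 200.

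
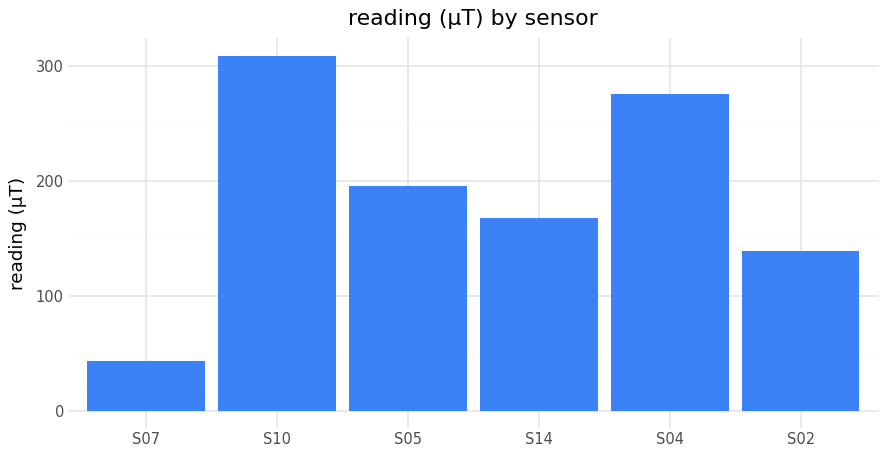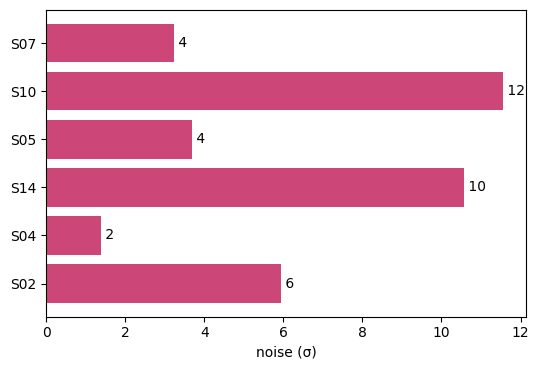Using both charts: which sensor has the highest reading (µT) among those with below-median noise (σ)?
S04

Chart 2 median noise (σ) ≈ 4; below-median sensors: S07, S05, S04. Among those, S04 has the highest reading (µT) (≈ 300).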